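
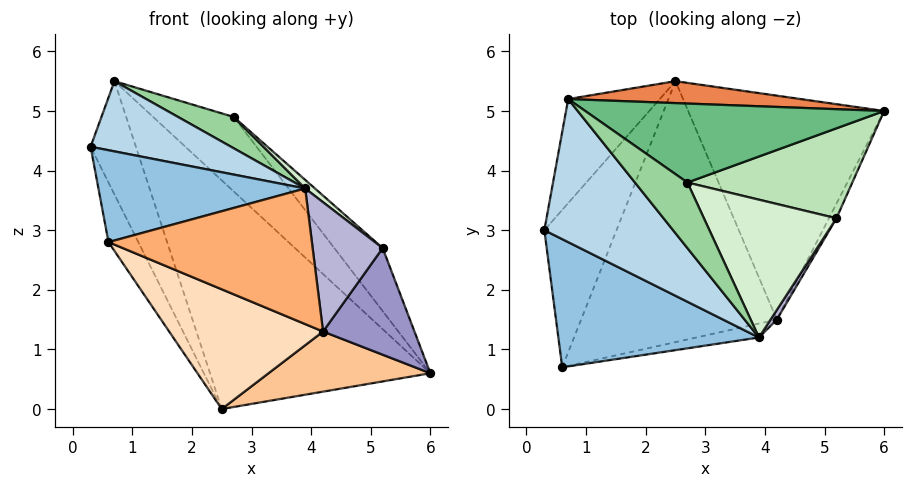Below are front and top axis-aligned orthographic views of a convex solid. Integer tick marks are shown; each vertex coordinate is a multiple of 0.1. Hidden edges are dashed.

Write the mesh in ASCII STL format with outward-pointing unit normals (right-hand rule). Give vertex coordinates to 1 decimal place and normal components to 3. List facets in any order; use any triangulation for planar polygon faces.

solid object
 facet normal -0.915 0.143 -0.377
  outer loop
   vertex 2.5 5.5 0.0
   vertex 0.6 0.7 2.8
   vertex 0.3 3.0 4.4
  endloop
 endfacet
 facet normal -0.132 -0.578 0.806
  outer loop
   vertex 3.9 1.2 3.7
   vertex 0.3 3.0 4.4
   vertex 0.6 0.7 2.8
  endloop
 endfacet
 facet normal -0.046 -0.440 0.897
  outer loop
   vertex 0.7 5.2 5.5
   vertex 0.3 3.0 4.4
   vertex 3.9 1.2 3.7
  endloop
 endfacet
 facet normal -0.910 0.306 -0.281
  outer loop
   vertex 0.7 5.2 5.5
   vertex 2.5 5.5 0.0
   vertex 0.3 3.0 4.4
  endloop
 endfacet
 facet normal 0.125 0.988 0.095
  outer loop
   vertex 0.7 5.2 5.5
   vertex 6.0 5.0 0.6
   vertex 2.5 5.5 0.0
  endloop
 endfacet
 facet normal 0.176 -0.979 -0.100
  outer loop
   vertex 4.2 1.5 1.3
   vertex 3.9 1.2 3.7
   vertex 0.6 0.7 2.8
  endloop
 endfacet
 facet normal 0.127 -0.257 -0.958
  outer loop
   vertex 4.2 1.5 1.3
   vertex 2.5 5.5 0.0
   vertex 6.0 5.0 0.6
  endloop
 endfacet
 facet normal -0.275 -0.401 -0.874
  outer loop
   vertex 4.2 1.5 1.3
   vertex 0.6 0.7 2.8
   vertex 2.5 5.5 0.0
  endloop
 endfacet
 facet normal 0.573 0.562 0.596
  outer loop
   vertex 2.7 3.8 4.9
   vertex 6.0 5.0 0.6
   vertex 0.7 5.2 5.5
  endloop
 endfacet
 facet normal -0.031 -0.431 0.902
  outer loop
   vertex 2.7 3.8 4.9
   vertex 0.7 5.2 5.5
   vertex 3.9 1.2 3.7
  endloop
 endfacet
 facet normal 0.651 0.435 0.621
  outer loop
   vertex 5.2 3.2 2.7
   vertex 6.0 5.0 0.6
   vertex 2.7 3.8 4.9
  endloop
 endfacet
 facet normal 0.654 -0.047 0.755
  outer loop
   vertex 5.2 3.2 2.7
   vertex 2.7 3.8 4.9
   vertex 3.9 1.2 3.7
  endloop
 endfacet
 facet normal 0.882 -0.466 -0.064
  outer loop
   vertex 5.2 3.2 2.7
   vertex 4.2 1.5 1.3
   vertex 6.0 5.0 0.6
  endloop
 endfacet
 facet normal 0.847 -0.531 0.040
  outer loop
   vertex 5.2 3.2 2.7
   vertex 3.9 1.2 3.7
   vertex 4.2 1.5 1.3
  endloop
 endfacet
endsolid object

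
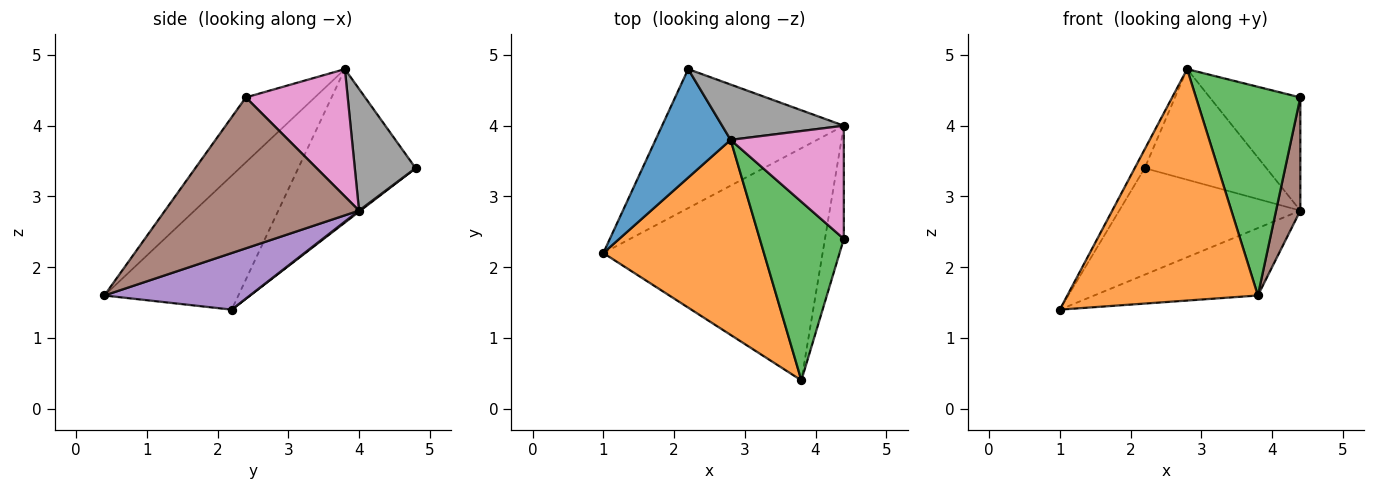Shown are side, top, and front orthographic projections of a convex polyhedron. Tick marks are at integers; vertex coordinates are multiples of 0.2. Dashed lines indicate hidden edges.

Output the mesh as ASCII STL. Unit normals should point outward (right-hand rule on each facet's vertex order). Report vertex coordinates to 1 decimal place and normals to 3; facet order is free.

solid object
 facet normal -0.896 0.076 0.438
  outer loop
   vertex 2.8 3.8 4.8
   vertex 2.2 4.8 3.4
   vertex 1.0 2.2 1.4
  endloop
 endfacet
 facet normal -0.474 -0.673 0.568
  outer loop
   vertex 2.8 3.8 4.8
   vertex 1.0 2.2 1.4
   vertex 3.8 0.4 1.6
  endloop
 endfacet
 facet normal -0.449 -0.679 0.581
  outer loop
   vertex 2.8 3.8 4.8
   vertex 3.8 0.4 1.6
   vertex 4.4 2.4 4.4
  endloop
 endfacet
 facet normal 0.005 0.608 -0.794
  outer loop
   vertex 4.4 4.0 2.8
   vertex 1.0 2.2 1.4
   vertex 2.2 4.8 3.4
  endloop
 endfacet
 facet normal 0.241 0.271 -0.932
  outer loop
   vertex 4.4 4.0 2.8
   vertex 3.8 0.4 1.6
   vertex 1.0 2.2 1.4
  endloop
 endfacet
 facet normal 0.985 -0.123 -0.123
  outer loop
   vertex 4.4 4.0 2.8
   vertex 4.4 2.4 4.4
   vertex 3.8 0.4 1.6
  endloop
 endfacet
 facet normal 0.623 0.553 0.553
  outer loop
   vertex 4.4 4.0 2.8
   vertex 2.8 3.8 4.8
   vertex 4.4 2.4 4.4
  endloop
 endfacet
 facet normal 0.408 0.816 0.408
  outer loop
   vertex 4.4 4.0 2.8
   vertex 2.2 4.8 3.4
   vertex 2.8 3.8 4.8
  endloop
 endfacet
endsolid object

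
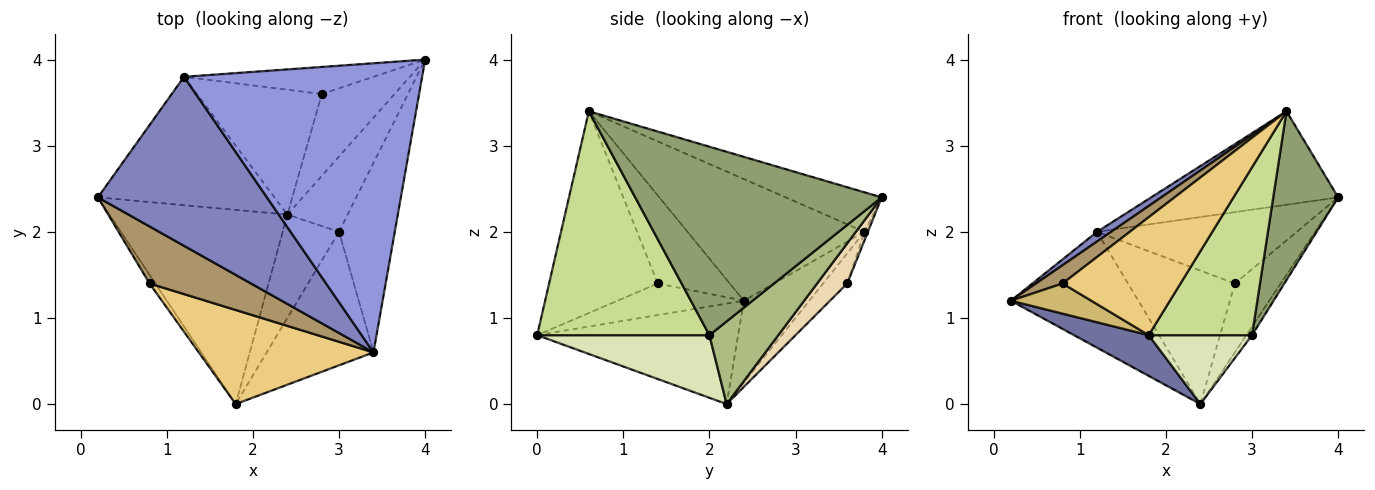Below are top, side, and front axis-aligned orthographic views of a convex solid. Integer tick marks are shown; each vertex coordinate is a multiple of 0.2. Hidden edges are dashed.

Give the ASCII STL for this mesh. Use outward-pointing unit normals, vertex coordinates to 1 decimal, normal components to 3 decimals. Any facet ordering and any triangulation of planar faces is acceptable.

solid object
 facet normal -0.484 -0.180 -0.857
  outer loop
   vertex 1.8 0.0 0.8
   vertex 0.2 2.4 1.2
   vertex 2.4 2.2 0.0
  endloop
 endfacet
 facet normal -0.584 -0.046 0.811
  outer loop
   vertex 1.2 3.8 2.0
   vertex 0.2 2.4 1.2
   vertex 3.4 0.6 3.4
  endloop
 endfacet
 facet normal -0.156 0.304 0.940
  outer loop
   vertex 1.2 3.8 2.0
   vertex 3.4 0.6 3.4
   vertex 4.0 4.0 2.4
  endloop
 endfacet
 facet normal -0.325 0.634 -0.702
  outer loop
   vertex 1.2 3.8 2.0
   vertex 2.4 2.2 0.0
   vertex 0.2 2.4 1.2
  endloop
 endfacet
 facet normal 0.930 -0.245 -0.275
  outer loop
   vertex 3.0 2.0 0.8
   vertex 4.0 4.0 2.4
   vertex 3.4 0.6 3.4
  endloop
 endfacet
 facet normal 0.806 0.067 -0.588
  outer loop
   vertex 3.0 2.0 0.8
   vertex 2.4 2.2 0.0
   vertex 4.0 4.0 2.4
  endloop
 endfacet
 facet normal 0.794 -0.476 -0.379
  outer loop
   vertex 3.0 2.0 0.8
   vertex 3.4 0.6 3.4
   vertex 1.8 0.0 0.8
  endloop
 endfacet
 facet normal 0.679 -0.407 -0.611
  outer loop
   vertex 3.0 2.0 0.8
   vertex 1.8 0.0 0.8
   vertex 2.4 2.2 0.0
  endloop
 endfacet
 facet normal -0.637 -0.235 0.734
  outer loop
   vertex 0.8 1.4 1.4
   vertex 3.4 0.6 3.4
   vertex 0.2 2.4 1.2
  endloop
 endfacet
 facet normal -0.834 -0.531 -0.152
  outer loop
   vertex 0.8 1.4 1.4
   vertex 0.2 2.4 1.2
   vertex 1.8 0.0 0.8
  endloop
 endfacet
 facet normal -0.584 -0.634 0.506
  outer loop
   vertex 0.8 1.4 1.4
   vertex 1.8 0.0 0.8
   vertex 3.4 0.6 3.4
  endloop
 endfacet
 facet normal 0.389 0.593 -0.705
  outer loop
   vertex 2.8 3.6 1.4
   vertex 4.0 4.0 2.4
   vertex 2.4 2.2 0.0
  endloop
 endfacet
 facet normal -0.016 0.935 -0.355
  outer loop
   vertex 2.8 3.6 1.4
   vertex 1.2 3.8 2.0
   vertex 4.0 4.0 2.4
  endloop
 endfacet
 facet normal -0.163 0.721 -0.674
  outer loop
   vertex 2.8 3.6 1.4
   vertex 2.4 2.2 0.0
   vertex 1.2 3.8 2.0
  endloop
 endfacet
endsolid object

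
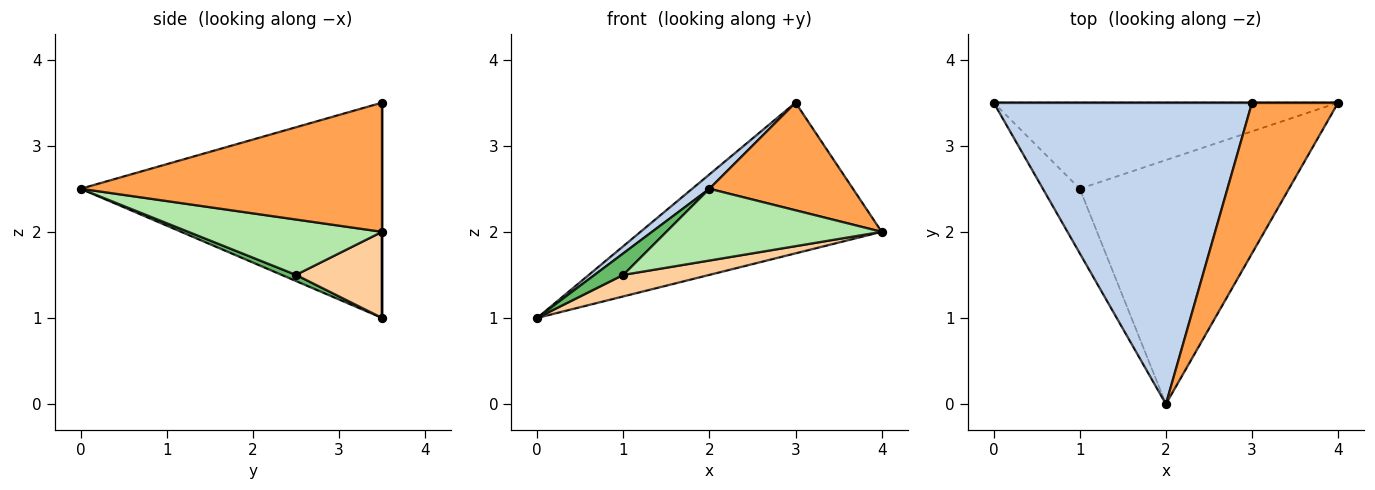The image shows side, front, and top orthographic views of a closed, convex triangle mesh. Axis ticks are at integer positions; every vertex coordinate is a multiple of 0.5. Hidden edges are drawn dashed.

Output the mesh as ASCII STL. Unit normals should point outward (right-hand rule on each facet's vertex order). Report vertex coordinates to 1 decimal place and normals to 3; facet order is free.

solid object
 facet normal 0.000 1.000 0.000
  outer loop
   vertex 3.0 3.5 3.5
   vertex 4.0 3.5 2.0
   vertex 0.0 3.5 1.0
  endloop
 endfacet
 facet normal -0.640 -0.037 0.768
  outer loop
   vertex 3.0 3.5 3.5
   vertex 0.0 3.5 1.0
   vertex 2.0 0.0 2.5
  endloop
 endfacet
 facet normal 0.774 -0.368 0.516
  outer loop
   vertex 3.0 3.5 3.5
   vertex 2.0 0.0 2.5
   vertex 4.0 3.5 2.0
  endloop
 endfacet
 facet normal 0.236 -0.236 -0.943
  outer loop
   vertex 1.0 2.5 1.5
   vertex 0.0 3.5 1.0
   vertex 4.0 3.5 2.0
  endloop
 endfacet
 facet normal 0.156 -0.312 -0.937
  outer loop
   vertex 1.0 2.5 1.5
   vertex 2.0 0.0 2.5
   vertex 0.0 3.5 1.0
  endloop
 endfacet
 facet normal 0.246 -0.273 -0.930
  outer loop
   vertex 1.0 2.5 1.5
   vertex 4.0 3.5 2.0
   vertex 2.0 0.0 2.5
  endloop
 endfacet
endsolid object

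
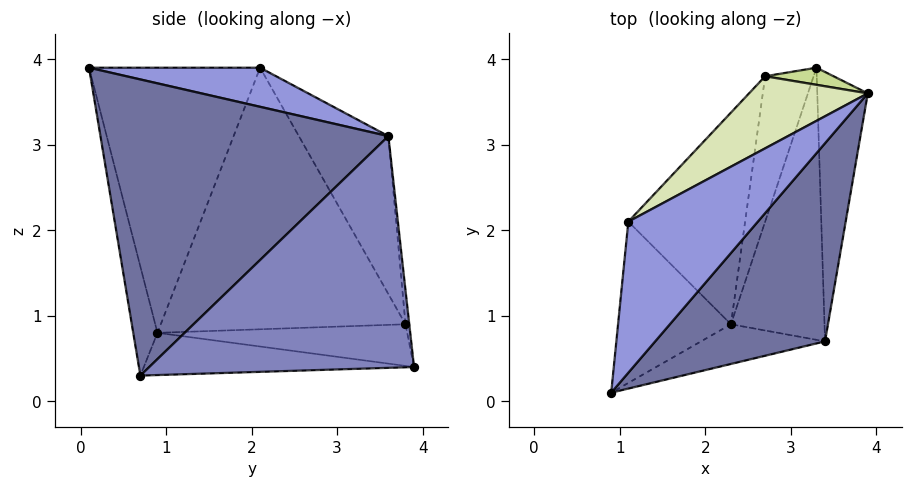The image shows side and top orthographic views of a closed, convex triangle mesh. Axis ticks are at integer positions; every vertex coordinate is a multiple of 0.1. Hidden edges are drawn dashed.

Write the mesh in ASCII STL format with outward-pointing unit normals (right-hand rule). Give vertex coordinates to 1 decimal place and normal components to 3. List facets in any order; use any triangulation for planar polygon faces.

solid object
 facet normal 0.734 -0.533 0.421
  outer loop
   vertex 3.4 0.7 0.3
   vertex 3.9 3.6 3.1
   vertex 0.9 0.1 3.9
  endloop
 endfacet
 facet normal 0.976 0.037 -0.213
  outer loop
   vertex 3.3 3.9 0.4
   vertex 3.9 3.6 3.1
   vertex 3.4 0.7 0.3
  endloop
 endfacet
 facet normal 0.289 -0.029 0.957
  outer loop
   vertex 1.1 2.1 3.9
   vertex 0.9 0.1 3.9
   vertex 3.9 3.6 3.1
  endloop
 endfacet
 facet normal -0.327 -0.869 -0.372
  outer loop
   vertex 2.3 0.9 0.8
   vertex 3.4 0.7 0.3
   vertex 0.9 0.1 3.9
  endloop
 endfacet
 facet normal -0.411 0.016 -0.911
  outer loop
   vertex 2.3 0.9 0.8
   vertex 3.3 3.9 0.4
   vertex 3.4 0.7 0.3
  endloop
 endfacet
 facet normal -0.916 0.092 -0.390
  outer loop
   vertex 2.3 0.9 0.8
   vertex 0.9 0.1 3.9
   vertex 1.1 2.1 3.9
  endloop
 endfacet
 facet normal -0.062 0.990 0.124
  outer loop
   vertex 2.7 3.8 0.9
   vertex 3.9 3.6 3.1
   vertex 3.3 3.9 0.4
  endloop
 endfacet
 facet normal -0.386 0.876 0.290
  outer loop
   vertex 2.7 3.8 0.9
   vertex 1.1 2.1 3.9
   vertex 3.9 3.6 3.1
  endloop
 endfacet
 facet normal -0.647 0.115 -0.754
  outer loop
   vertex 2.7 3.8 0.9
   vertex 3.3 3.9 0.4
   vertex 2.3 0.9 0.8
  endloop
 endfacet
 facet normal -0.904 0.139 -0.404
  outer loop
   vertex 2.7 3.8 0.9
   vertex 2.3 0.9 0.8
   vertex 1.1 2.1 3.9
  endloop
 endfacet
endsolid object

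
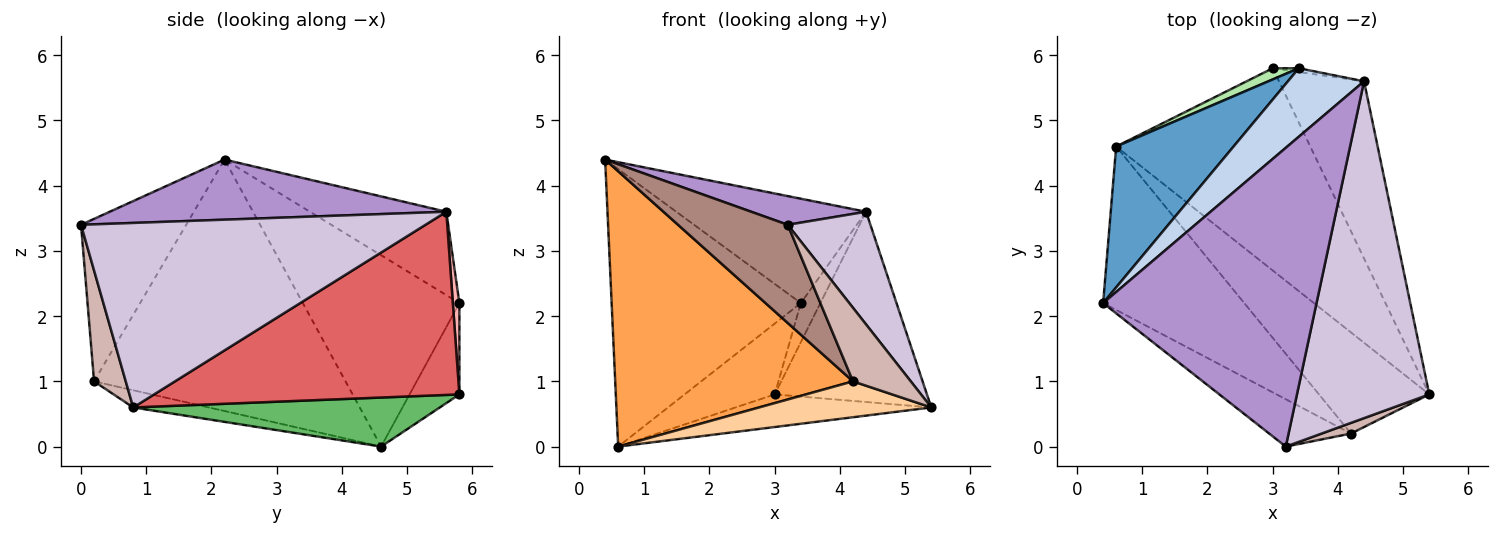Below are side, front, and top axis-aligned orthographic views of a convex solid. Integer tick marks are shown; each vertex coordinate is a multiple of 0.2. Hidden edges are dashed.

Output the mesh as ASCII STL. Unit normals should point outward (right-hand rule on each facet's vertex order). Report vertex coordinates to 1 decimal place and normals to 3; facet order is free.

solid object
 facet normal -0.594 0.717 0.364
  outer loop
   vertex 0.6 4.6 0.0
   vertex 0.4 2.2 4.4
   vertex 3.4 5.8 2.2
  endloop
 endfacet
 facet normal -0.515 0.717 0.470
  outer loop
   vertex 4.4 5.6 3.6
   vertex 3.4 5.8 2.2
   vertex 0.4 2.2 4.4
  endloop
 endfacet
 facet normal -0.673 -0.636 -0.378
  outer loop
   vertex 4.2 0.2 1.0
   vertex 0.4 2.2 4.4
   vertex 0.6 4.6 0.0
  endloop
 endfacet
 facet normal -0.145 -0.331 -0.932
  outer loop
   vertex 4.2 0.2 1.0
   vertex 0.6 4.6 0.0
   vertex 5.4 0.8 0.6
  endloop
 endfacet
 facet normal 0.242 0.154 -0.958
  outer loop
   vertex 3.0 5.8 0.8
   vertex 5.4 0.8 0.6
   vertex 0.6 4.6 0.0
  endloop
 endfacet
 facet normal -0.479 0.867 0.137
  outer loop
   vertex 3.0 5.8 0.8
   vertex 0.6 4.6 0.0
   vertex 3.4 5.8 2.2
  endloop
 endfacet
 facet normal 0.826 0.412 -0.384
  outer loop
   vertex 3.0 5.8 0.8
   vertex 4.4 5.6 3.6
   vertex 5.4 0.8 0.6
  endloop
 endfacet
 facet normal 0.315 0.945 -0.090
  outer loop
   vertex 3.0 5.8 0.8
   vertex 3.4 5.8 2.2
   vertex 4.4 5.6 3.6
  endloop
 endfacet
 facet normal 0.270 -0.092 0.958
  outer loop
   vertex 3.2 0.0 3.4
   vertex 4.4 5.6 3.6
   vertex 0.4 2.2 4.4
  endloop
 endfacet
 facet normal 0.798 -0.191 0.572
  outer loop
   vertex 3.2 0.0 3.4
   vertex 5.4 0.8 0.6
   vertex 4.4 5.6 3.6
  endloop
 endfacet
 facet normal -0.653 -0.682 -0.329
  outer loop
   vertex 3.2 0.0 3.4
   vertex 0.4 2.2 4.4
   vertex 4.2 0.2 1.0
  endloop
 endfacet
 facet normal 0.477 -0.870 0.126
  outer loop
   vertex 3.2 0.0 3.4
   vertex 4.2 0.2 1.0
   vertex 5.4 0.8 0.6
  endloop
 endfacet
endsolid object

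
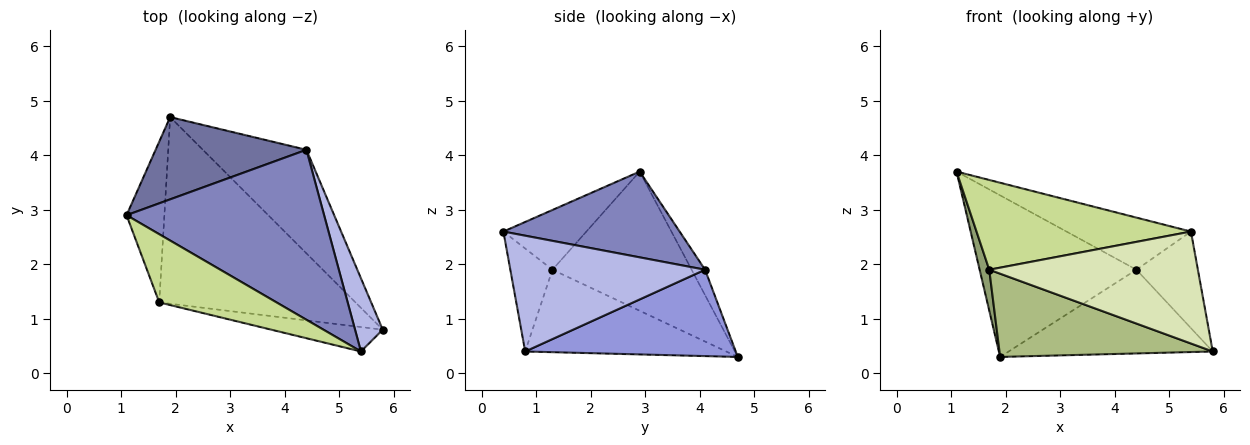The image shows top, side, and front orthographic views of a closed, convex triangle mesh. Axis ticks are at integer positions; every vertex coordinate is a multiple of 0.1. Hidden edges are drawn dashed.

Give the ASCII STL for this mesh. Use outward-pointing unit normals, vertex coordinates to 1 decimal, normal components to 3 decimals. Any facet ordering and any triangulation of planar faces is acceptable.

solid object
 facet normal -0.076 0.889 0.452
  outer loop
   vertex 4.4 4.1 1.9
   vertex 1.9 4.7 0.3
   vertex 1.1 2.9 3.7
  endloop
 endfacet
 facet normal 0.383 0.271 0.883
  outer loop
   vertex 4.4 4.1 1.9
   vertex 1.1 2.9 3.7
   vertex 5.4 0.4 2.6
  endloop
 endfacet
 facet normal 0.544 0.527 -0.652
  outer loop
   vertex 4.4 4.1 1.9
   vertex 5.8 0.8 0.4
   vertex 1.9 4.7 0.3
  endloop
 endfacet
 facet normal 0.930 0.293 0.222
  outer loop
   vertex 4.4 4.1 1.9
   vertex 5.4 0.4 2.6
   vertex 5.8 0.8 0.4
  endloop
 endfacet
 facet normal -0.963 -0.067 -0.262
  outer loop
   vertex 1.7 1.3 1.9
   vertex 1.1 2.9 3.7
   vertex 1.9 4.7 0.3
  endloop
 endfacet
 facet normal -0.358 -0.380 -0.853
  outer loop
   vertex 1.7 1.3 1.9
   vertex 1.9 4.7 0.3
   vertex 5.8 0.8 0.4
  endloop
 endfacet
 facet normal -0.294 -0.761 0.578
  outer loop
   vertex 1.7 1.3 1.9
   vertex 5.4 0.4 2.6
   vertex 1.1 2.9 3.7
  endloop
 endfacet
 facet normal -0.194 -0.958 -0.209
  outer loop
   vertex 1.7 1.3 1.9
   vertex 5.8 0.8 0.4
   vertex 5.4 0.4 2.6
  endloop
 endfacet
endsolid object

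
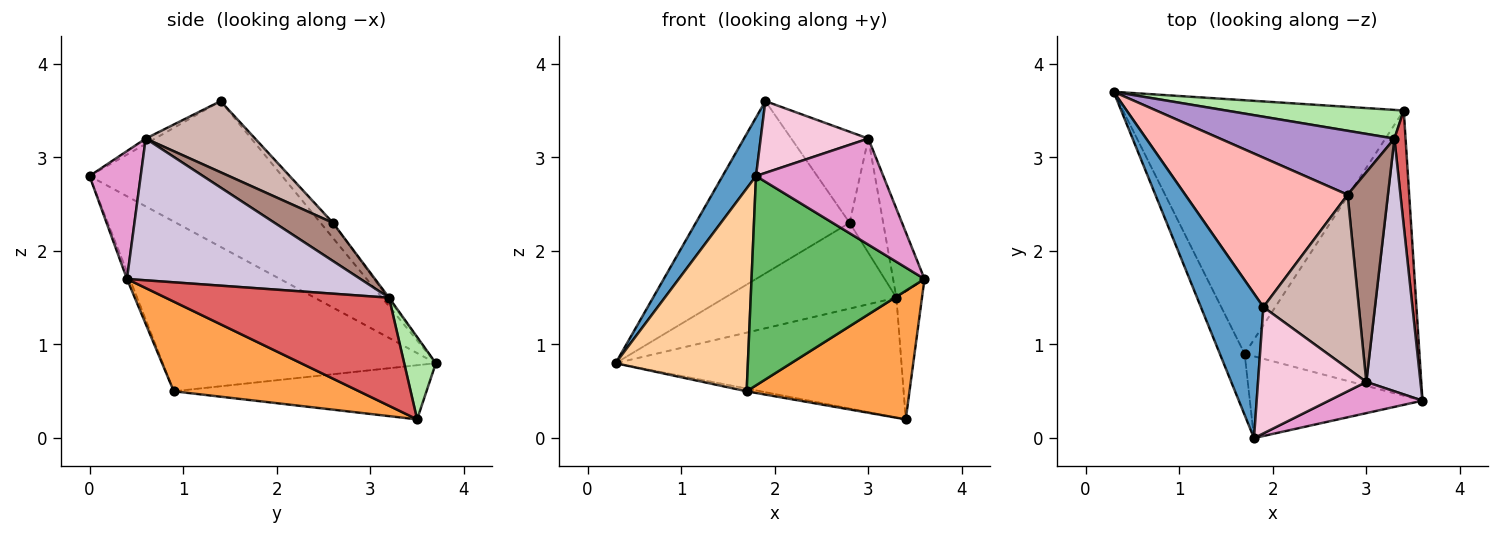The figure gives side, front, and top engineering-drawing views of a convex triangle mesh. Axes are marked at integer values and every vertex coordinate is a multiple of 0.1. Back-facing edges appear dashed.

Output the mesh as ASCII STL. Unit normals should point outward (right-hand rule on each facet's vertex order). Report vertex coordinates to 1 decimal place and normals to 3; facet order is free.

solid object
 facet normal -0.908 -0.158 0.389
  outer loop
   vertex 1.8 0.0 2.8
   vertex 1.9 1.4 3.6
   vertex 0.3 3.7 0.8
  endloop
 endfacet
 facet normal -0.189 0.011 -0.982
  outer loop
   vertex 1.7 0.9 0.5
   vertex 0.3 3.7 0.8
   vertex 3.4 3.5 0.2
  endloop
 endfacet
 facet normal 0.424 -0.372 -0.826
  outer loop
   vertex 1.7 0.9 0.5
   vertex 3.4 3.5 0.2
   vertex 3.6 0.4 1.7
  endloop
 endfacet
 facet normal -0.892 -0.432 -0.130
  outer loop
   vertex 1.7 0.9 0.5
   vertex 1.8 0.0 2.8
   vertex 0.3 3.7 0.8
  endloop
 endfacet
 facet normal -0.015 -0.931 -0.364
  outer loop
   vertex 1.7 0.9 0.5
   vertex 3.6 0.4 1.7
   vertex 1.8 0.0 2.8
  endloop
 endfacet
 facet normal 0.107 0.967 0.231
  outer loop
   vertex 3.3 3.2 1.5
   vertex 3.4 3.5 0.2
   vertex 0.3 3.7 0.8
  endloop
 endfacet
 facet normal 0.988 0.113 0.102
  outer loop
   vertex 3.3 3.2 1.5
   vertex 3.6 0.4 1.7
   vertex 3.4 3.5 0.2
  endloop
 endfacet
 facet normal -0.061 0.754 0.654
  outer loop
   vertex 2.8 2.6 2.3
   vertex 0.3 3.7 0.8
   vertex 1.9 1.4 3.6
  endloop
 endfacet
 facet normal -0.006 0.802 0.598
  outer loop
   vertex 2.8 2.6 2.3
   vertex 3.3 3.2 1.5
   vertex 0.3 3.7 0.8
  endloop
 endfacet
 facet normal 0.927 0.125 0.354
  outer loop
   vertex 3.0 0.6 3.2
   vertex 3.6 0.4 1.7
   vertex 3.3 3.2 1.5
  endloop
 endfacet
 facet normal 0.639 0.368 0.675
  outer loop
   vertex 3.0 0.6 3.2
   vertex 3.3 3.2 1.5
   vertex 2.8 2.6 2.3
  endloop
 endfacet
 facet normal 0.551 0.388 0.739
  outer loop
   vertex 3.0 0.6 3.2
   vertex 2.8 2.6 2.3
   vertex 1.9 1.4 3.6
  endloop
 endfacet
 facet normal 0.360 -0.895 0.263
  outer loop
   vertex 3.0 0.6 3.2
   vertex 1.8 0.0 2.8
   vertex 3.6 0.4 1.7
  endloop
 endfacet
 facet normal -0.043 -0.493 0.869
  outer loop
   vertex 3.0 0.6 3.2
   vertex 1.9 1.4 3.6
   vertex 1.8 0.0 2.8
  endloop
 endfacet
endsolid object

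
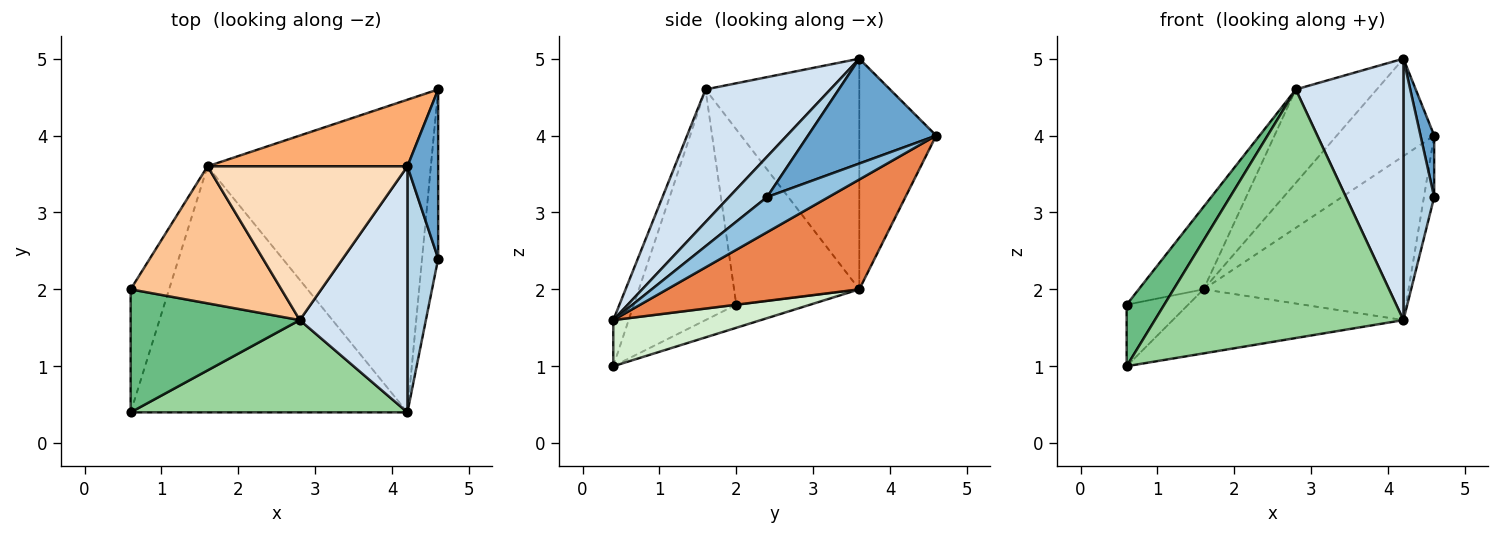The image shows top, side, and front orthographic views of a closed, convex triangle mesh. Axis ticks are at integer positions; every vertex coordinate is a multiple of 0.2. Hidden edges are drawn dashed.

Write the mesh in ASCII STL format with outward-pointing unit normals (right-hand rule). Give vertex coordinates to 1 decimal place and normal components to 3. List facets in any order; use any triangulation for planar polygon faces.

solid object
 facet normal 0.955 -0.102 0.280
  outer loop
   vertex 4.2 3.6 5.0
   vertex 4.6 2.4 3.2
   vertex 4.6 4.6 4.0
  endloop
 endfacet
 facet normal 0.899 0.150 -0.412
  outer loop
   vertex 4.2 0.4 1.6
   vertex 4.6 4.6 4.0
   vertex 4.6 2.4 3.2
  endloop
 endfacet
 facet normal 0.669 -0.541 0.510
  outer loop
   vertex 4.2 0.4 1.6
   vertex 4.6 2.4 3.2
   vertex 4.2 3.6 5.0
  endloop
 endfacet
 facet normal 0.645 -0.556 0.524
  outer loop
   vertex 4.2 0.4 1.6
   vertex 4.2 3.6 5.0
   vertex 2.8 1.6 4.6
  endloop
 endfacet
 facet normal 0.399 0.426 -0.812
  outer loop
   vertex 1.6 3.6 2.0
   vertex 4.6 4.6 4.0
   vertex 4.2 0.4 1.6
  endloop
 endfacet
 facet normal -0.546 0.691 0.473
  outer loop
   vertex 1.6 3.6 2.0
   vertex 4.2 3.6 5.0
   vertex 4.6 4.6 4.0
  endloop
 endfacet
 facet normal -0.706 0.365 0.607
  outer loop
   vertex 1.6 3.6 2.0
   vertex 0.6 2.0 1.8
   vertex 2.8 1.6 4.6
  endloop
 endfacet
 facet normal -0.702 0.370 0.609
  outer loop
   vertex 1.6 3.6 2.0
   vertex 2.8 1.6 4.6
   vertex 4.2 3.6 5.0
  endloop
 endfacet
 facet normal -0.773 -0.284 0.567
  outer loop
   vertex 0.6 0.4 1.0
   vertex 2.8 1.6 4.6
   vertex 0.6 2.0 1.8
  endloop
 endfacet
 facet normal -0.058 -0.936 0.347
  outer loop
   vertex 0.6 0.4 1.0
   vertex 4.2 0.4 1.6
   vertex 2.8 1.6 4.6
  endloop
 endfacet
 facet normal -0.473 0.394 -0.788
  outer loop
   vertex 0.6 0.4 1.0
   vertex 0.6 2.0 1.8
   vertex 1.6 3.6 2.0
  endloop
 endfacet
 facet normal 0.159 0.249 -0.955
  outer loop
   vertex 0.6 0.4 1.0
   vertex 1.6 3.6 2.0
   vertex 4.2 0.4 1.6
  endloop
 endfacet
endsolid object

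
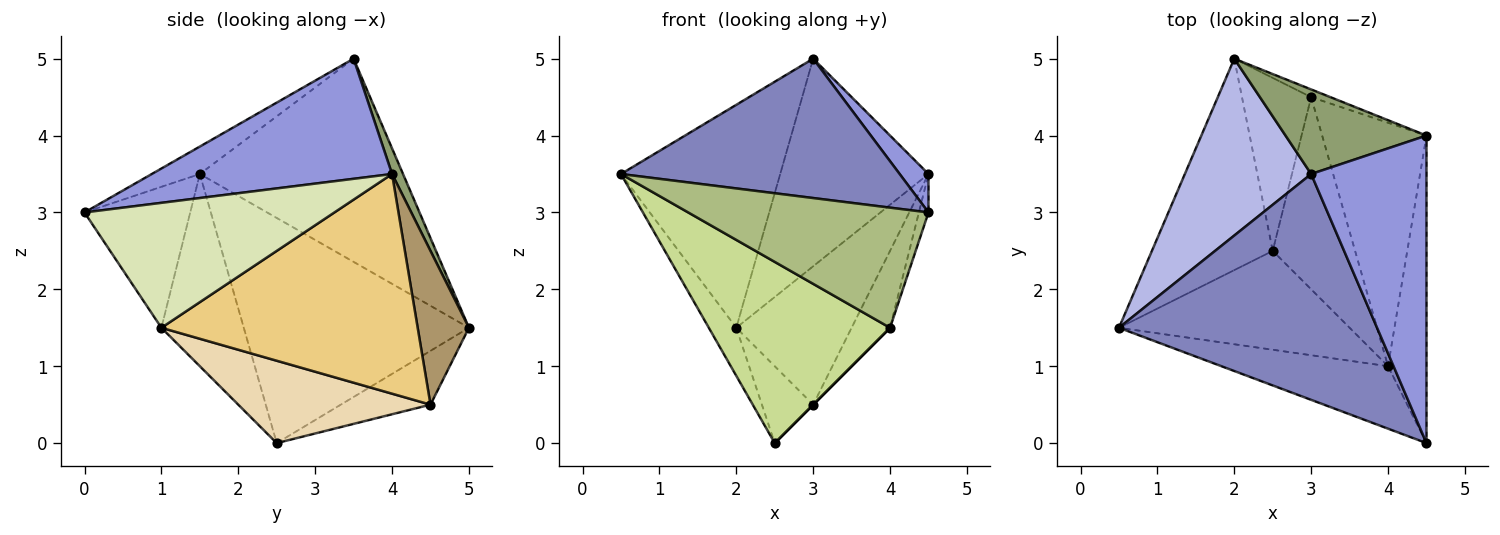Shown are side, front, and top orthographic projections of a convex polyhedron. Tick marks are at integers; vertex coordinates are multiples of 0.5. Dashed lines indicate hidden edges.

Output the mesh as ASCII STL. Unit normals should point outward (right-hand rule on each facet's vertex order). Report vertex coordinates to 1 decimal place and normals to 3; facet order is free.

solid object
 facet normal -0.876 0.107 -0.470
  outer loop
   vertex 2.0 5.0 1.5
   vertex 2.5 2.5 0.0
   vertex 0.5 1.5 3.5
  endloop
 endfacet
 facet normal -0.090 -0.523 0.848
  outer loop
   vertex 3.0 3.5 5.0
   vertex 0.5 1.5 3.5
   vertex 4.5 0.0 3.0
  endloop
 endfacet
 facet normal 0.719 -0.086 0.690
  outer loop
   vertex 3.0 3.5 5.0
   vertex 4.5 0.0 3.0
   vertex 4.5 4.0 3.5
  endloop
 endfacet
 facet normal -0.707 0.554 0.439
  outer loop
   vertex 3.0 3.5 5.0
   vertex 2.0 5.0 1.5
   vertex 0.5 1.5 3.5
  endloop
 endfacet
 facet normal 0.068 0.924 0.376
  outer loop
   vertex 3.0 3.5 5.0
   vertex 4.5 4.0 3.5
   vertex 2.0 5.0 1.5
  endloop
 endfacet
 facet normal -0.364 -0.826 -0.430
  outer loop
   vertex 4.0 1.0 1.5
   vertex 4.5 0.0 3.0
   vertex 0.5 1.5 3.5
  endloop
 endfacet
 facet normal -0.371 -0.815 -0.445
  outer loop
   vertex 4.0 1.0 1.5
   vertex 0.5 1.5 3.5
   vertex 2.5 2.5 0.0
  endloop
 endfacet
 facet normal 0.955 0.037 -0.294
  outer loop
   vertex 4.0 1.0 1.5
   vertex 4.5 4.0 3.5
   vertex 4.5 0.0 3.0
  endloop
 endfacet
 facet normal 0.406 0.913 -0.051
  outer loop
   vertex 3.0 4.5 0.5
   vertex 2.0 5.0 1.5
   vertex 4.5 4.0 3.5
  endloop
 endfacet
 facet normal -0.579 0.331 -0.745
  outer loop
   vertex 3.0 4.5 0.5
   vertex 2.5 2.5 0.0
   vertex 2.0 5.0 1.5
  endloop
 endfacet
 facet normal 0.895 0.134 -0.425
  outer loop
   vertex 3.0 4.5 0.5
   vertex 4.5 4.0 3.5
   vertex 4.0 1.0 1.5
  endloop
 endfacet
 facet normal 0.707 0.000 -0.707
  outer loop
   vertex 3.0 4.5 0.5
   vertex 4.0 1.0 1.5
   vertex 2.5 2.5 0.0
  endloop
 endfacet
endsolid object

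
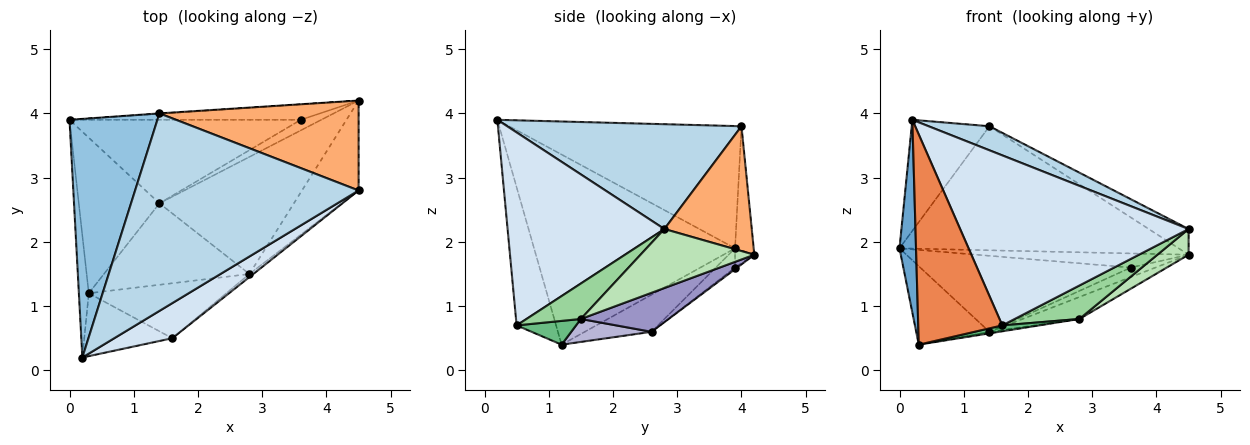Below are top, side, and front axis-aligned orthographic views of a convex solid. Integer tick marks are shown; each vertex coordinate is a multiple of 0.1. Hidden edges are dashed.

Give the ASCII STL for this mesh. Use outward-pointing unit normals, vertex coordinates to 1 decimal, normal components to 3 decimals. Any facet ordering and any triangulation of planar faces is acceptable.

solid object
 facet normal -0.995 -0.082 -0.052
  outer loop
   vertex 0.3 1.2 0.4
   vertex 0.2 0.2 3.9
   vertex 0.0 3.9 1.9
  endloop
 endfacet
 facet normal -0.783 0.262 0.563
  outer loop
   vertex 1.4 4.0 3.8
   vertex 0.0 3.9 1.9
   vertex 0.2 0.2 3.9
  endloop
 endfacet
 facet normal 0.422 -0.110 0.900
  outer loop
   vertex 1.4 4.0 3.8
   vertex 0.2 0.2 3.9
   vertex 4.5 2.8 2.2
  endloop
 endfacet
 facet normal 0.558 -0.813 0.168
  outer loop
   vertex 1.6 0.5 0.7
   vertex 4.5 2.8 2.2
   vertex 0.2 0.2 3.9
  endloop
 endfacet
 facet normal -0.410 -0.874 -0.261
  outer loop
   vertex 1.6 0.5 0.7
   vertex 0.2 0.2 3.9
   vertex 0.3 1.2 0.4
  endloop
 endfacet
 facet normal 0.516 0.235 0.824
  outer loop
   vertex 4.5 4.2 1.8
   vertex 1.4 4.0 3.8
   vertex 4.5 2.8 2.2
  endloop
 endfacet
 facet normal -0.067 0.998 -0.003
  outer loop
   vertex 4.5 4.2 1.8
   vertex 0.0 3.9 1.9
   vertex 1.4 4.0 3.8
  endloop
 endfacet
 facet normal -0.061 0.674 -0.736
  outer loop
   vertex 4.5 4.2 1.8
   vertex 3.6 3.9 1.6
   vertex 0.0 3.9 1.9
  endloop
 endfacet
 facet normal 0.169 -0.105 -0.980
  outer loop
   vertex 2.8 1.5 0.8
   vertex 1.6 0.5 0.7
   vertex 0.3 1.2 0.4
  endloop
 endfacet
 facet normal 0.642 -0.763 -0.071
  outer loop
   vertex 2.8 1.5 0.8
   vertex 4.5 2.8 2.2
   vertex 1.6 0.5 0.7
  endloop
 endfacet
 facet normal 0.708 -0.194 -0.679
  outer loop
   vertex 2.8 1.5 0.8
   vertex 4.5 4.2 1.8
   vertex 4.5 2.8 2.2
  endloop
 endfacet
 facet normal -0.058 0.669 -0.741
  outer loop
   vertex 1.4 2.6 0.6
   vertex 3.6 3.9 1.6
   vertex 4.5 4.2 1.8
  endloop
 endfacet
 facet normal 0.274 0.177 -0.945
  outer loop
   vertex 1.4 2.6 0.6
   vertex 4.5 4.2 1.8
   vertex 2.8 1.5 0.8
  endloop
 endfacet
 facet normal 0.156 0.019 -0.988
  outer loop
   vertex 1.4 2.6 0.6
   vertex 2.8 1.5 0.8
   vertex 0.3 1.2 0.4
  endloop
 endfacet
 facet normal -0.380 0.417 -0.826
  outer loop
   vertex 1.4 2.6 0.6
   vertex 0.3 1.2 0.4
   vertex 0.0 3.9 1.9
  endloop
 endfacet
 facet normal -0.062 0.672 -0.738
  outer loop
   vertex 1.4 2.6 0.6
   vertex 0.0 3.9 1.9
   vertex 3.6 3.9 1.6
  endloop
 endfacet
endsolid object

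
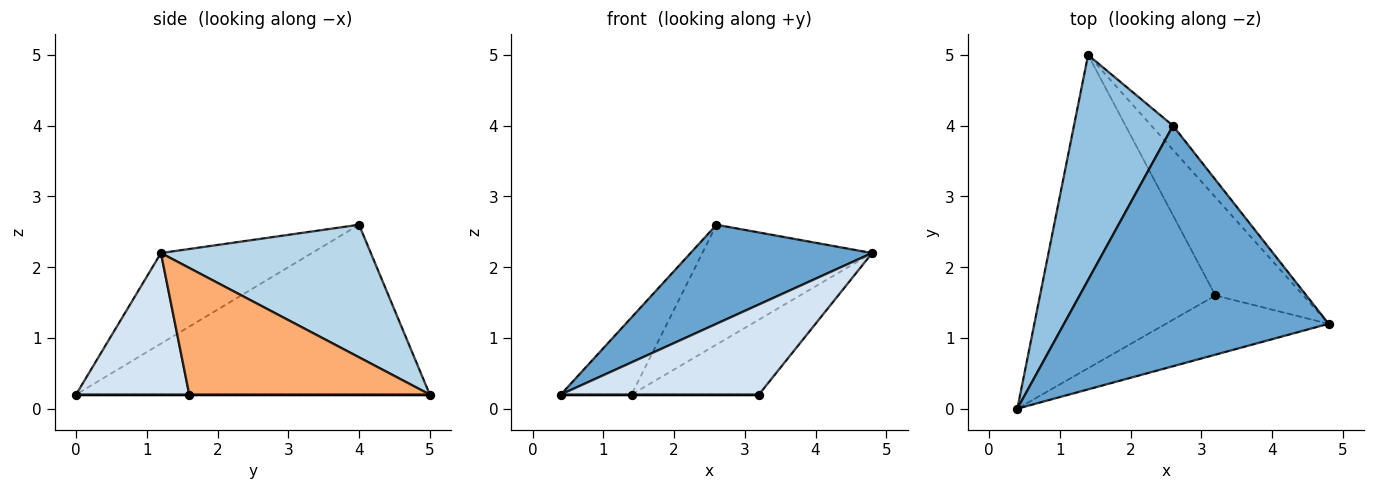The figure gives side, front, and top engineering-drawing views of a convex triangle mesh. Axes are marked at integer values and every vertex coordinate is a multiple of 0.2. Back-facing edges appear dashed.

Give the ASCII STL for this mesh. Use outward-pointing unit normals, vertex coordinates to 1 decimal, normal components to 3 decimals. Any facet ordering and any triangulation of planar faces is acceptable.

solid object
 facet normal -0.302 -0.363 0.882
  outer loop
   vertex 2.6 4.0 2.6
   vertex 0.4 0.0 0.2
   vertex 4.8 1.2 2.2
  endloop
 endfacet
 facet normal -0.851 0.170 0.497
  outer loop
   vertex 2.6 4.0 2.6
   vertex 1.4 5.0 0.2
   vertex 0.4 0.0 0.2
  endloop
 endfacet
 facet normal 0.771 0.624 -0.126
  outer loop
   vertex 2.6 4.0 2.6
   vertex 4.8 1.2 2.2
   vertex 1.4 5.0 0.2
  endloop
 endfacet
 facet normal 0.431 -0.754 -0.496
  outer loop
   vertex 3.2 1.6 0.2
   vertex 4.8 1.2 2.2
   vertex 0.4 0.0 0.2
  endloop
 endfacet
 facet normal 0.000 0.000 -1.000
  outer loop
   vertex 3.2 1.6 0.2
   vertex 0.4 0.0 0.2
   vertex 1.4 5.0 0.2
  endloop
 endfacet
 facet normal 0.753 0.399 -0.523
  outer loop
   vertex 3.2 1.6 0.2
   vertex 1.4 5.0 0.2
   vertex 4.8 1.2 2.2
  endloop
 endfacet
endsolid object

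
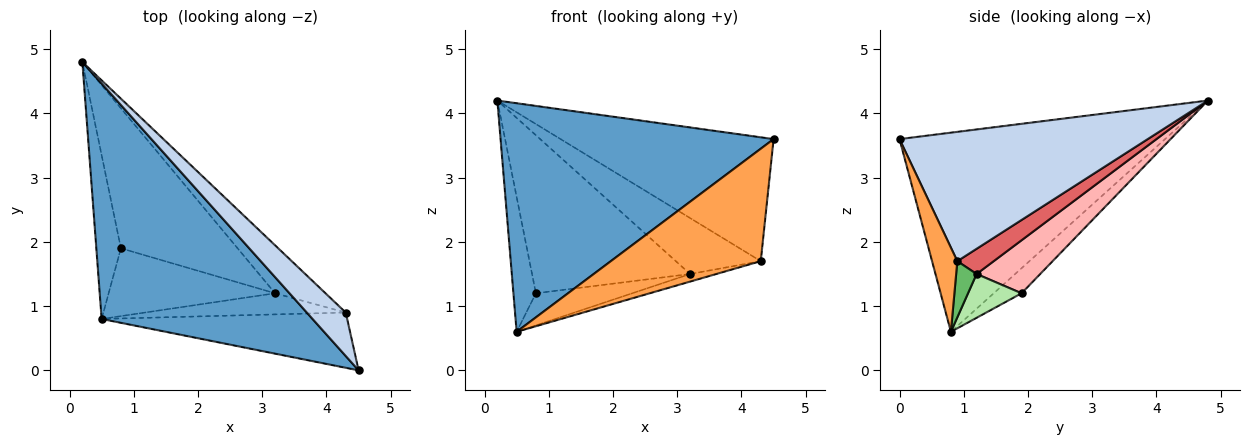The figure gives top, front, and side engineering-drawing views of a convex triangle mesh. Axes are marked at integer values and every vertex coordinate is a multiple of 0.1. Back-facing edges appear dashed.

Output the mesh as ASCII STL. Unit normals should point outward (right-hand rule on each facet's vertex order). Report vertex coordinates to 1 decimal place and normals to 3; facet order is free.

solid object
 facet normal -0.561 -0.577 0.594
  outer loop
   vertex 0.5 0.8 0.6
   vertex 4.5 0.0 3.6
   vertex 0.2 4.8 4.2
  endloop
 endfacet
 facet normal 0.740 0.635 0.223
  outer loop
   vertex 4.3 0.9 1.7
   vertex 0.2 4.8 4.2
   vertex 4.5 0.0 3.6
  endloop
 endfacet
 facet normal 0.150 -0.887 -0.436
  outer loop
   vertex 4.3 0.9 1.7
   vertex 4.5 0.0 3.6
   vertex 0.5 0.8 0.6
  endloop
 endfacet
 facet normal -0.618 0.500 -0.607
  outer loop
   vertex 0.8 1.9 1.2
   vertex 0.5 0.8 0.6
   vertex 0.2 4.8 4.2
  endloop
 endfacet
 facet normal 0.255 0.328 -0.910
  outer loop
   vertex 3.2 1.2 1.5
   vertex 4.3 0.9 1.7
   vertex 0.5 0.8 0.6
  endloop
 endfacet
 facet normal 0.231 0.416 -0.879
  outer loop
   vertex 3.2 1.2 1.5
   vertex 0.5 0.8 0.6
   vertex 0.8 1.9 1.2
  endloop
 endfacet
 facet normal 0.309 0.722 -0.619
  outer loop
   vertex 3.2 1.2 1.5
   vertex 0.2 4.8 4.2
   vertex 4.3 0.9 1.7
  endloop
 endfacet
 facet normal 0.288 0.717 -0.635
  outer loop
   vertex 3.2 1.2 1.5
   vertex 0.8 1.9 1.2
   vertex 0.2 4.8 4.2
  endloop
 endfacet
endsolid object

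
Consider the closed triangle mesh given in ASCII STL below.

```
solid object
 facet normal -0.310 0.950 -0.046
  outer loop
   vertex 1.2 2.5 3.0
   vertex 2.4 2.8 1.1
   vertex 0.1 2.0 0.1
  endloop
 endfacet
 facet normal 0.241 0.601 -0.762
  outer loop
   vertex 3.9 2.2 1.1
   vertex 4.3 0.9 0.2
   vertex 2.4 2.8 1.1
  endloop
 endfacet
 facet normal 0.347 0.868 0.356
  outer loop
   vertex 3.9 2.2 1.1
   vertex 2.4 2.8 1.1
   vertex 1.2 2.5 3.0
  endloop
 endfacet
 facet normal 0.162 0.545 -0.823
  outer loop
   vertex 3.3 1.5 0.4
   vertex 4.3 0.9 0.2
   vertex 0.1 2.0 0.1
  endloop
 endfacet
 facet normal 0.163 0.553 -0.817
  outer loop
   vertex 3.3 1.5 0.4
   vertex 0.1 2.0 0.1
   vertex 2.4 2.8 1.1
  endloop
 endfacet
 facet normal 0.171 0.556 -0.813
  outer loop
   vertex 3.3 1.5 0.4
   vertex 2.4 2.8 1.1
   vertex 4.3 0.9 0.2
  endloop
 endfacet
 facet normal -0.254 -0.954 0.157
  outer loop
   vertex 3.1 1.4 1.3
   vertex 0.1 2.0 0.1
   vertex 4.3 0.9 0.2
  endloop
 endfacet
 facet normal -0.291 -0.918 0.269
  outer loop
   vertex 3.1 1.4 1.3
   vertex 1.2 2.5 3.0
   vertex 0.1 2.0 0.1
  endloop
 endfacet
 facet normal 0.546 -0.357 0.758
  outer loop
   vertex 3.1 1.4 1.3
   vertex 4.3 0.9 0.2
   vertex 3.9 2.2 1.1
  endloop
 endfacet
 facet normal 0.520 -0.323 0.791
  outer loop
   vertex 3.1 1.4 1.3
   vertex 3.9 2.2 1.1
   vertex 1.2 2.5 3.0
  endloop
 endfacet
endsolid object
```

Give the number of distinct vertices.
7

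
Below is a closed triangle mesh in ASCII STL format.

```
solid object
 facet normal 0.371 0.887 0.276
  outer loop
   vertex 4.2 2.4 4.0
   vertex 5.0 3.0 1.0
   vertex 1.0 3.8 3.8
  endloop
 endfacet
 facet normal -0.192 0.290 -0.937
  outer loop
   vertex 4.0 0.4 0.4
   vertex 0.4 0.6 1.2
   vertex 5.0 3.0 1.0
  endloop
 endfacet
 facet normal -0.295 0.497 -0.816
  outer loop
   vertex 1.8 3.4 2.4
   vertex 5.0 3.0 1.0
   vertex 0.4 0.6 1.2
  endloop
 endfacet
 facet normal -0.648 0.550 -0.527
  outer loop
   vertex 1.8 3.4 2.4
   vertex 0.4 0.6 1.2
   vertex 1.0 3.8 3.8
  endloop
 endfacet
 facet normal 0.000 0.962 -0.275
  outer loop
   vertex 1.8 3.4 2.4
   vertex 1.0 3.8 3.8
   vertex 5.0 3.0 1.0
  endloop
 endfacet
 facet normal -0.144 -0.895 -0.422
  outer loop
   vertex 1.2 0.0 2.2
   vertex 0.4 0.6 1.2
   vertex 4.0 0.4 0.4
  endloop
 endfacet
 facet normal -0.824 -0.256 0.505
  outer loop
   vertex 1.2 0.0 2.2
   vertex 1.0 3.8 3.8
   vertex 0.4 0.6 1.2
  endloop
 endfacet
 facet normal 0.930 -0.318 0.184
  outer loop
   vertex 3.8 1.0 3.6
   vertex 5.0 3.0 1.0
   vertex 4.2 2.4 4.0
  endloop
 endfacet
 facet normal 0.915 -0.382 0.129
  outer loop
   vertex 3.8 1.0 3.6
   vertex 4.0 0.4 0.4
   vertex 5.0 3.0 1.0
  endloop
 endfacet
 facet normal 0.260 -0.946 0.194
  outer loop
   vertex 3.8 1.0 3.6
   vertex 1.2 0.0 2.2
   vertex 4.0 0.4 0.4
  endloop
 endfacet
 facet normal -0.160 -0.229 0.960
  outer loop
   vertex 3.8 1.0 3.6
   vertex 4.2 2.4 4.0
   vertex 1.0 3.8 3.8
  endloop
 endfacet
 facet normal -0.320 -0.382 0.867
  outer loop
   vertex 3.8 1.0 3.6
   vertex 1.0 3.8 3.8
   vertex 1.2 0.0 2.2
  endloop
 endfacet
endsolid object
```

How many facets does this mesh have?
12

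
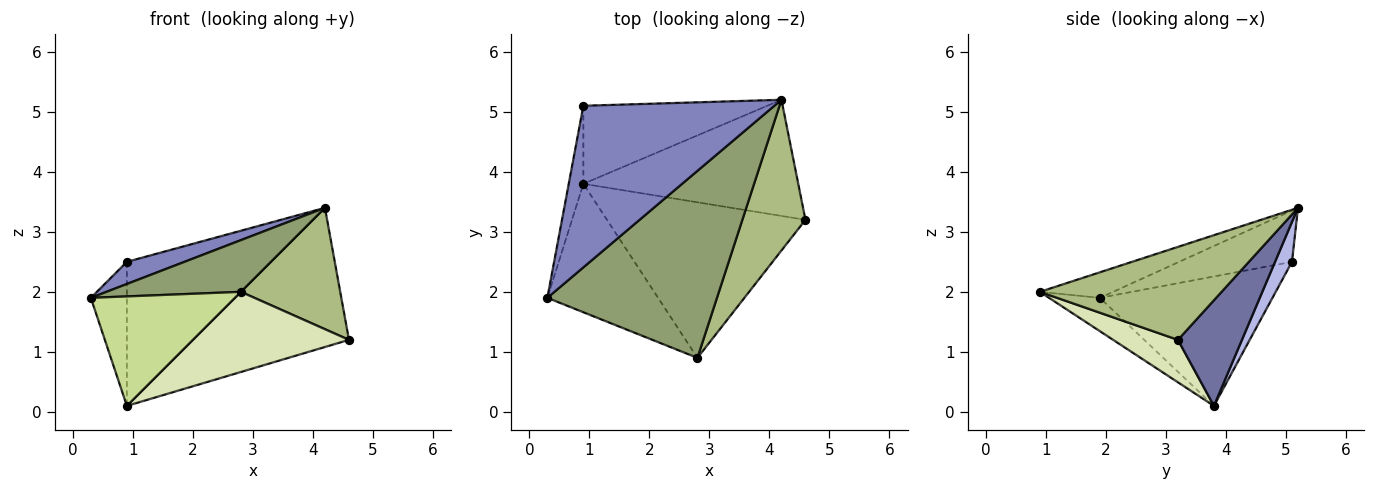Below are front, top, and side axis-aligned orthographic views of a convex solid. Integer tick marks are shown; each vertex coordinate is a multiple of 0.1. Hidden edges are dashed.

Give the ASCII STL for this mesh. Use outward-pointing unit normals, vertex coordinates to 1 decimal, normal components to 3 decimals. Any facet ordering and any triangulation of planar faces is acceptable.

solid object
 facet normal 0.300 0.732 -0.611
  outer loop
   vertex 0.9 3.8 0.1
   vertex 4.2 5.2 3.4
   vertex 4.6 3.2 1.2
  endloop
 endfacet
 facet normal -0.257 -0.131 0.957
  outer loop
   vertex 0.9 5.1 2.5
   vertex 0.3 1.9 1.9
   vertex 4.2 5.2 3.4
  endloop
 endfacet
 facet normal -0.973 0.203 -0.110
  outer loop
   vertex 0.9 5.1 2.5
   vertex 0.9 3.8 0.1
   vertex 0.3 1.9 1.9
  endloop
 endfacet
 facet normal 0.103 0.875 -0.474
  outer loop
   vertex 0.9 5.1 2.5
   vertex 4.2 5.2 3.4
   vertex 0.9 3.8 0.1
  endloop
 endfacet
 facet normal -0.144 -0.264 0.954
  outer loop
   vertex 2.8 0.9 2.0
   vertex 4.2 5.2 3.4
   vertex 0.3 1.9 1.9
  endloop
 endfacet
 facet normal 0.754 -0.412 0.512
  outer loop
   vertex 2.8 0.9 2.0
   vertex 4.6 3.2 1.2
   vertex 4.2 5.2 3.4
  endloop
 endfacet
 facet normal -0.223 -0.632 -0.742
  outer loop
   vertex 2.8 0.9 2.0
   vertex 0.3 1.9 1.9
   vertex 0.9 3.8 0.1
  endloop
 endfacet
 facet normal 0.187 -0.450 -0.873
  outer loop
   vertex 2.8 0.9 2.0
   vertex 0.9 3.8 0.1
   vertex 4.6 3.2 1.2
  endloop
 endfacet
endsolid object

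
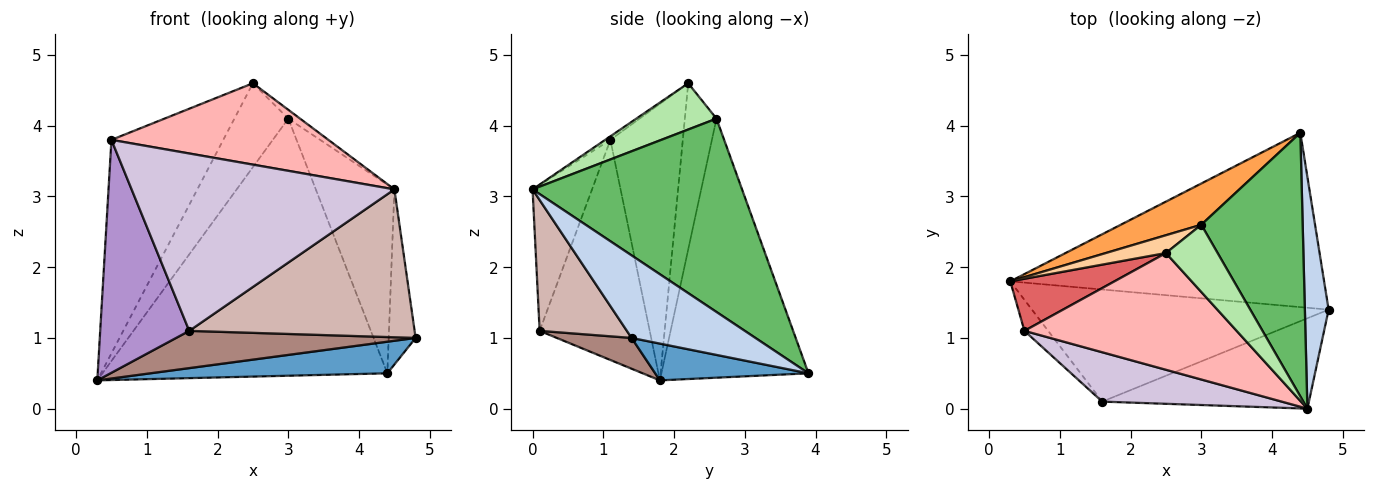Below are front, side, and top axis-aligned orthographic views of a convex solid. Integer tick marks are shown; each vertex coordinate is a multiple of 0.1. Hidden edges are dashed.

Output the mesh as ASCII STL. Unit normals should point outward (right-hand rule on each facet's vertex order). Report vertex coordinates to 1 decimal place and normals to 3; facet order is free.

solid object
 facet normal 0.115 -0.177 -0.977
  outer loop
   vertex 4.4 3.9 0.5
   vertex 4.8 1.4 1.0
   vertex 0.3 1.8 0.4
  endloop
 endfacet
 facet normal 0.941 0.205 0.271
  outer loop
   vertex 4.5 0.0 3.1
   vertex 4.8 1.4 1.0
   vertex 4.4 3.9 0.5
  endloop
 endfacet
 facet normal -0.454 0.880 0.141
  outer loop
   vertex 3.0 2.6 4.1
   vertex 4.4 3.9 0.5
   vertex 0.3 1.8 0.4
  endloop
 endfacet
 facet normal -0.498 0.848 0.180
  outer loop
   vertex 3.0 2.6 4.1
   vertex 0.3 1.8 0.4
   vertex 2.5 2.2 4.6
  endloop
 endfacet
 facet normal 0.840 0.315 0.441
  outer loop
   vertex 3.0 2.6 4.1
   vertex 4.5 0.0 3.1
   vertex 4.4 3.9 0.5
  endloop
 endfacet
 facet normal 0.664 0.098 0.742
  outer loop
   vertex 3.0 2.6 4.1
   vertex 2.5 2.2 4.6
   vertex 4.5 0.0 3.1
  endloop
 endfacet
 facet normal -0.533 0.822 0.201
  outer loop
   vertex 0.5 1.1 3.8
   vertex 2.5 2.2 4.6
   vertex 0.3 1.8 0.4
  endloop
 endfacet
 facet normal -0.014 -0.572 0.820
  outer loop
   vertex 0.5 1.1 3.8
   vertex 4.5 0.0 3.1
   vertex 2.5 2.2 4.6
  endloop
 endfacet
 facet normal -0.775 -0.627 -0.083
  outer loop
   vertex 1.6 0.1 1.1
   vertex 0.5 1.1 3.8
   vertex 0.3 1.8 0.4
  endloop
 endfacet
 facet normal -0.213 -0.941 0.262
  outer loop
   vertex 1.6 0.1 1.1
   vertex 4.5 0.0 3.1
   vertex 0.5 1.1 3.8
  endloop
 endfacet
 facet normal 0.098 -0.314 -0.944
  outer loop
   vertex 1.6 0.1 1.1
   vertex 0.3 1.8 0.4
   vertex 4.8 1.4 1.0
  endloop
 endfacet
 facet normal 0.314 -0.810 -0.495
  outer loop
   vertex 1.6 0.1 1.1
   vertex 4.8 1.4 1.0
   vertex 4.5 0.0 3.1
  endloop
 endfacet
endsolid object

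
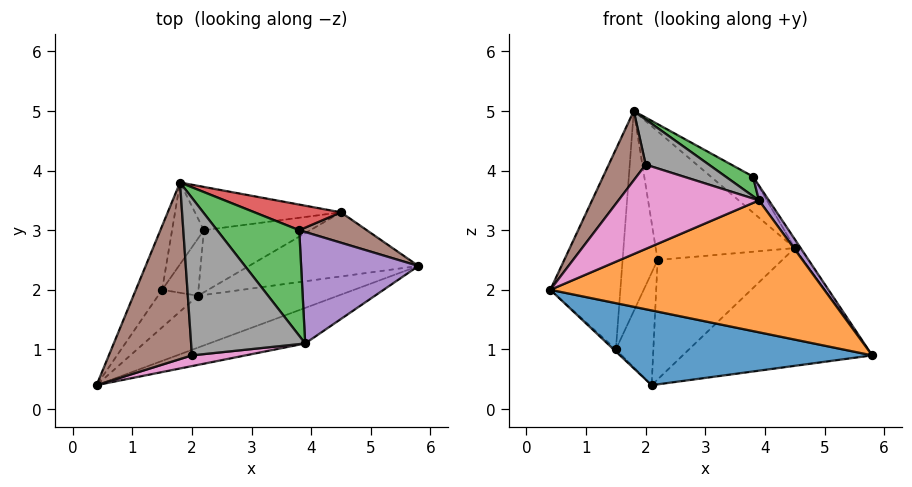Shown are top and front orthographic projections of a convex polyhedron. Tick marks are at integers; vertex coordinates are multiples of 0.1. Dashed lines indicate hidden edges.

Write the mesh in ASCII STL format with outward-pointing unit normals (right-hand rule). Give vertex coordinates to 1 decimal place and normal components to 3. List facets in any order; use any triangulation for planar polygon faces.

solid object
 facet normal 0.185 -0.807 -0.560
  outer loop
   vertex 2.1 1.9 0.4
   vertex 5.8 2.4 0.9
   vertex 0.4 0.4 2.0
  endloop
 endfacet
 facet normal 0.291 -0.924 -0.249
  outer loop
   vertex 3.9 1.1 3.5
   vertex 0.4 0.4 2.0
   vertex 5.8 2.4 0.9
  endloop
 endfacet
 facet normal -0.857 0.491 -0.157
  outer loop
   vertex 1.5 2.0 1.0
   vertex 0.4 0.4 2.0
   vertex 1.8 3.8 5.0
  endloop
 endfacet
 facet normal -0.703 0.040 -0.710
  outer loop
   vertex 1.5 2.0 1.0
   vertex 2.1 1.9 0.4
   vertex 0.4 0.4 2.0
  endloop
 endfacet
 facet normal -0.054 0.877 -0.477
  outer loop
   vertex 4.5 3.3 2.7
   vertex 5.8 2.4 0.9
   vertex 2.1 1.9 0.4
  endloop
 endfacet
 facet normal -0.742 -0.245 0.624
  outer loop
   vertex 2.0 0.9 4.1
   vertex 1.8 3.8 5.0
   vertex 0.4 0.4 2.0
  endloop
 endfacet
 facet normal 0.143 -0.982 0.125
  outer loop
   vertex 2.0 0.9 4.1
   vertex 0.4 0.4 2.0
   vertex 3.9 1.1 3.5
  endloop
 endfacet
 facet normal 0.316 -0.261 0.912
  outer loop
   vertex 2.0 0.9 4.1
   vertex 3.9 1.1 3.5
   vertex 1.8 3.8 5.0
  endloop
 endfacet
 facet normal -0.095 0.944 -0.317
  outer loop
   vertex 2.2 3.0 2.5
   vertex 1.8 3.8 5.0
   vertex 4.5 3.3 2.7
  endloop
 endfacet
 facet normal -0.075 0.885 -0.460
  outer loop
   vertex 2.2 3.0 2.5
   vertex 4.5 3.3 2.7
   vertex 2.1 1.9 0.4
  endloop
 endfacet
 facet normal -0.456 0.824 -0.337
  outer loop
   vertex 2.2 3.0 2.5
   vertex 1.5 2.0 1.0
   vertex 1.8 3.8 5.0
  endloop
 endfacet
 facet normal -0.291 0.853 -0.433
  outer loop
   vertex 2.2 3.0 2.5
   vertex 2.1 1.9 0.4
   vertex 1.5 2.0 1.0
  endloop
 endfacet
 facet normal 0.424 -0.165 0.891
  outer loop
   vertex 3.8 3.0 3.9
   vertex 1.8 3.8 5.0
   vertex 3.9 1.1 3.5
  endloop
 endfacet
 facet normal 0.542 0.685 0.487
  outer loop
   vertex 3.8 3.0 3.9
   vertex 4.5 3.3 2.7
   vertex 1.8 3.8 5.0
  endloop
 endfacet
 facet normal 0.823 -0.075 0.564
  outer loop
   vertex 3.8 3.0 3.9
   vertex 3.9 1.1 3.5
   vertex 5.8 2.4 0.9
  endloop
 endfacet
 facet normal 0.836 0.155 0.526
  outer loop
   vertex 3.8 3.0 3.9
   vertex 5.8 2.4 0.9
   vertex 4.5 3.3 2.7
  endloop
 endfacet
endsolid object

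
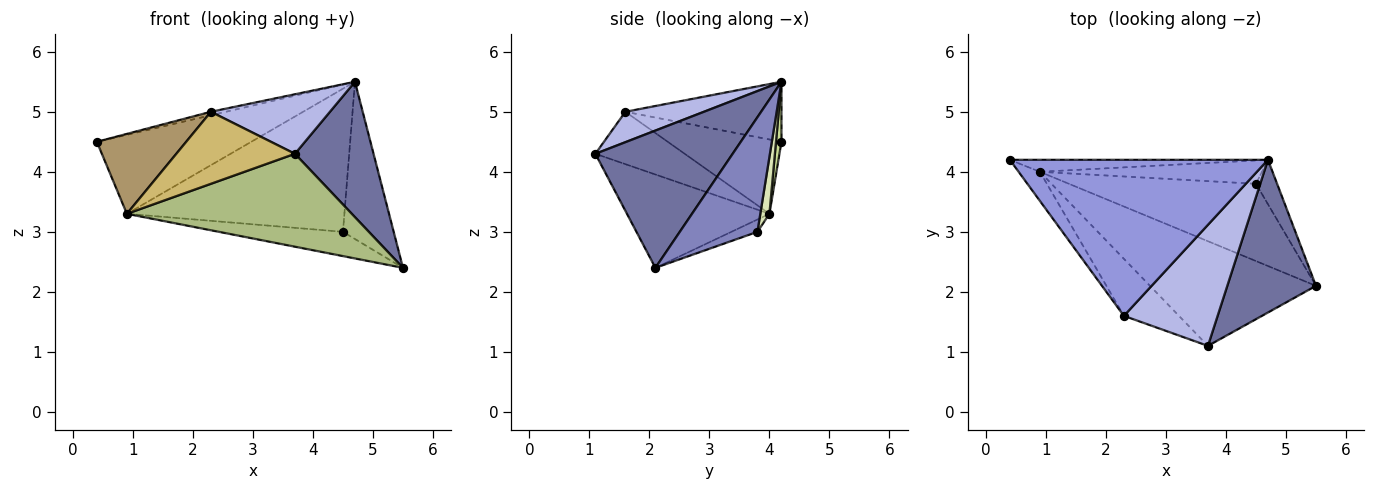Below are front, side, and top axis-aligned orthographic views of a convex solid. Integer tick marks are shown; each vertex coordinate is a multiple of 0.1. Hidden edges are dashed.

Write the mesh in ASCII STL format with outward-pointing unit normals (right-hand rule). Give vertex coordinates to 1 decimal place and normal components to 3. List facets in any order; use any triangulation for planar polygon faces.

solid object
 facet normal 0.757 -0.433 0.489
  outer loop
   vertex 3.7 1.1 4.3
   vertex 5.5 2.1 2.4
   vertex 4.7 4.2 5.5
  endloop
 endfacet
 facet normal 0.827 0.541 -0.153
  outer loop
   vertex 4.5 3.8 3.0
   vertex 4.7 4.2 5.5
   vertex 5.5 2.1 2.4
  endloop
 endfacet
 facet normal -0.226 0.022 0.974
  outer loop
   vertex 2.3 1.6 5.0
   vertex 4.7 4.2 5.5
   vertex 0.4 4.2 4.5
  endloop
 endfacet
 facet normal 0.279 -0.424 0.862
  outer loop
   vertex 2.3 1.6 5.0
   vertex 3.7 1.1 4.3
   vertex 4.7 4.2 5.5
  endloop
 endfacet
 facet normal -0.063 0.299 -0.952
  outer loop
   vertex 0.9 4.0 3.3
   vertex 4.5 3.8 3.0
   vertex 5.5 2.1 2.4
  endloop
 endfacet
 facet normal -0.388 -0.612 -0.689
  outer loop
   vertex 0.9 4.0 3.3
   vertex 5.5 2.1 2.4
   vertex 3.7 1.1 4.3
  endloop
 endfacet
 facet normal 0.035 0.988 -0.150
  outer loop
   vertex 0.9 4.0 3.3
   vertex 0.4 4.2 4.5
   vertex 4.7 4.2 5.5
  endloop
 endfacet
 facet normal 0.041 0.986 -0.161
  outer loop
   vertex 0.9 4.0 3.3
   vertex 4.7 4.2 5.5
   vertex 4.5 3.8 3.0
  endloop
 endfacet
 facet normal -0.767 -0.603 -0.219
  outer loop
   vertex 0.9 4.0 3.3
   vertex 2.3 1.6 5.0
   vertex 0.4 4.2 4.5
  endloop
 endfacet
 facet normal -0.508 -0.675 -0.535
  outer loop
   vertex 0.9 4.0 3.3
   vertex 3.7 1.1 4.3
   vertex 2.3 1.6 5.0
  endloop
 endfacet
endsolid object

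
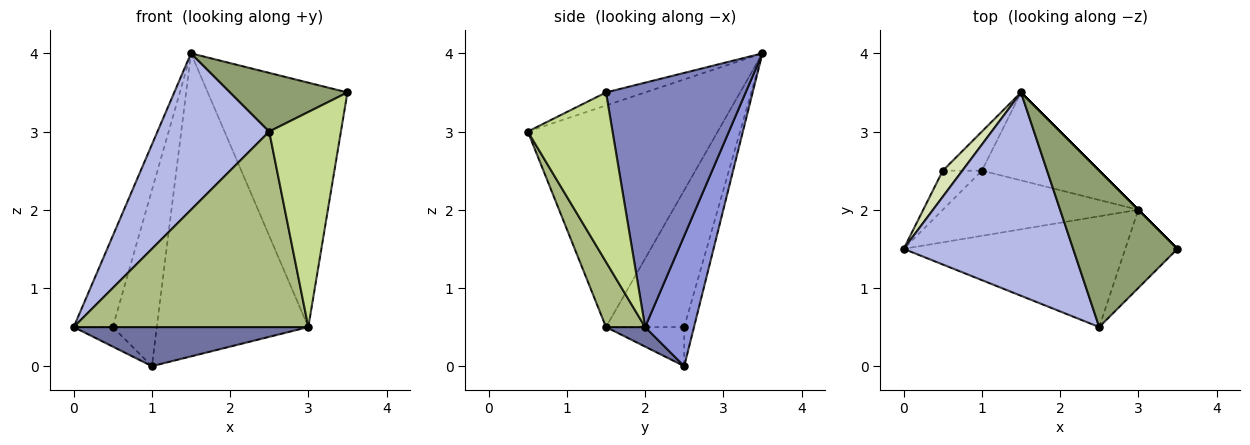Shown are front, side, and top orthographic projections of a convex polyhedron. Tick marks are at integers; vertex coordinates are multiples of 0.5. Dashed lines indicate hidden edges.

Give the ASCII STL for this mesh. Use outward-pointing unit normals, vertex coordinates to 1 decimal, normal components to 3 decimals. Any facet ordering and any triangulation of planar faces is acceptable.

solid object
 facet normal 0.085 -0.513 -0.854
  outer loop
   vertex 3.0 2.0 0.5
   vertex 0.0 1.5 0.5
   vertex 1.0 2.5 0.0
  endloop
 endfacet
 facet normal 0.707 0.707 0.000
  outer loop
   vertex 3.0 2.0 0.5
   vertex 1.5 3.5 4.0
   vertex 3.5 1.5 3.5
  endloop
 endfacet
 facet normal 0.296 0.917 -0.266
  outer loop
   vertex 3.0 2.0 0.5
   vertex 1.0 2.5 0.0
   vertex 1.5 3.5 4.0
  endloop
 endfacet
 facet normal -0.720 -0.423 0.550
  outer loop
   vertex 2.5 0.5 3.0
   vertex 1.5 3.5 4.0
   vertex 0.0 1.5 0.5
  endloop
 endfacet
 facet normal -0.116 -0.349 0.930
  outer loop
   vertex 2.5 0.5 3.0
   vertex 3.5 1.5 3.5
   vertex 1.5 3.5 4.0
  endloop
 endfacet
 facet normal 0.144 -0.861 -0.488
  outer loop
   vertex 2.5 0.5 3.0
   vertex 0.0 1.5 0.5
   vertex 3.0 2.0 0.5
  endloop
 endfacet
 facet normal 0.743 -0.629 -0.229
  outer loop
   vertex 2.5 0.5 3.0
   vertex 3.0 2.0 0.5
   vertex 3.5 1.5 3.5
  endloop
 endfacet
 facet normal -0.887 0.444 0.127
  outer loop
   vertex 0.5 2.5 0.5
   vertex 0.0 1.5 0.5
   vertex 1.5 3.5 4.0
  endloop
 endfacet
 facet normal -0.667 0.333 -0.667
  outer loop
   vertex 0.5 2.5 0.5
   vertex 1.0 2.5 0.0
   vertex 0.0 1.5 0.5
  endloop
 endfacet
 facet normal -0.212 0.954 -0.212
  outer loop
   vertex 0.5 2.5 0.5
   vertex 1.5 3.5 4.0
   vertex 1.0 2.5 0.0
  endloop
 endfacet
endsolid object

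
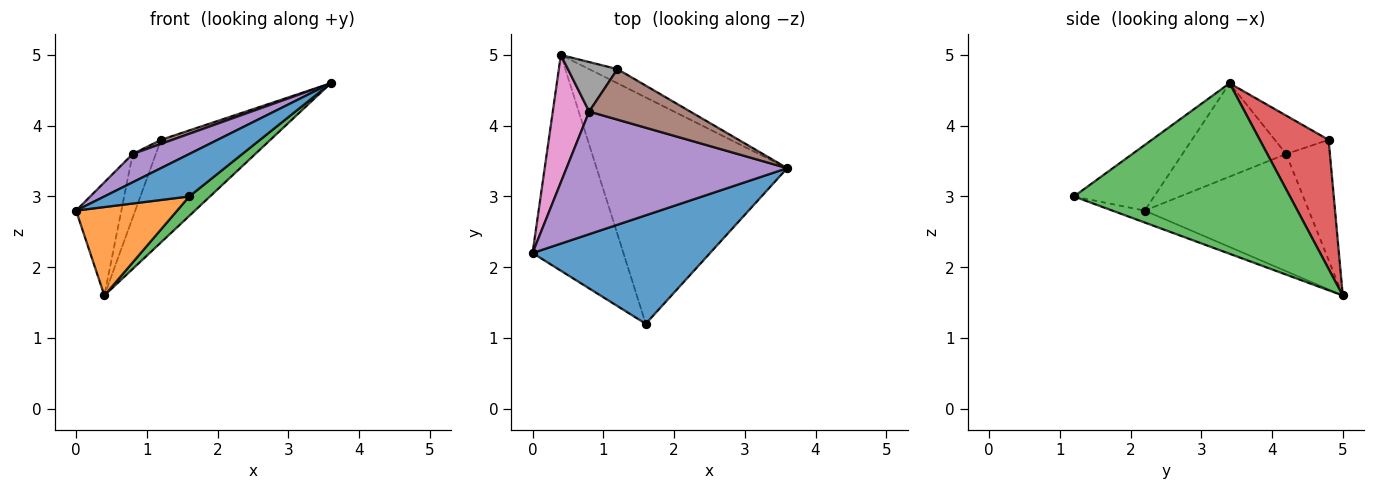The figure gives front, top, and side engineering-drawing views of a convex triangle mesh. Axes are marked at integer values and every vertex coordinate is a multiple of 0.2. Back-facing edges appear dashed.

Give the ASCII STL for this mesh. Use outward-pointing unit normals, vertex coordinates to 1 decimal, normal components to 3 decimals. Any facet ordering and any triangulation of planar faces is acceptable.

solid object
 facet normal -0.325 -0.345 0.881
  outer loop
   vertex 1.6 1.2 3.0
   vertex 3.6 3.4 4.6
   vertex 0.0 2.2 2.8
  endloop
 endfacet
 facet normal -0.120 -0.376 -0.919
  outer loop
   vertex 1.6 1.2 3.0
   vertex 0.0 2.2 2.8
   vertex 0.4 5.0 1.6
  endloop
 endfacet
 facet normal 0.665 -0.064 -0.744
  outer loop
   vertex 1.6 1.2 3.0
   vertex 0.4 5.0 1.6
   vertex 3.6 3.4 4.6
  endloop
 endfacet
 facet normal 0.529 0.841 -0.116
  outer loop
   vertex 1.2 4.8 3.8
   vertex 3.6 3.4 4.6
   vertex 0.4 5.0 1.6
  endloop
 endfacet
 facet normal -0.381 -0.208 0.901
  outer loop
   vertex 0.8 4.2 3.6
   vertex 0.0 2.2 2.8
   vertex 3.6 3.4 4.6
  endloop
 endfacet
 facet normal -0.354 -0.075 0.932
  outer loop
   vertex 0.8 4.2 3.6
   vertex 3.6 3.4 4.6
   vertex 1.2 4.8 3.8
  endloop
 endfacet
 facet normal -0.924 0.255 0.287
  outer loop
   vertex 0.8 4.2 3.6
   vertex 0.4 5.0 1.6
   vertex 0.0 2.2 2.8
  endloop
 endfacet
 facet normal -0.831 0.440 0.342
  outer loop
   vertex 0.8 4.2 3.6
   vertex 1.2 4.8 3.8
   vertex 0.4 5.0 1.6
  endloop
 endfacet
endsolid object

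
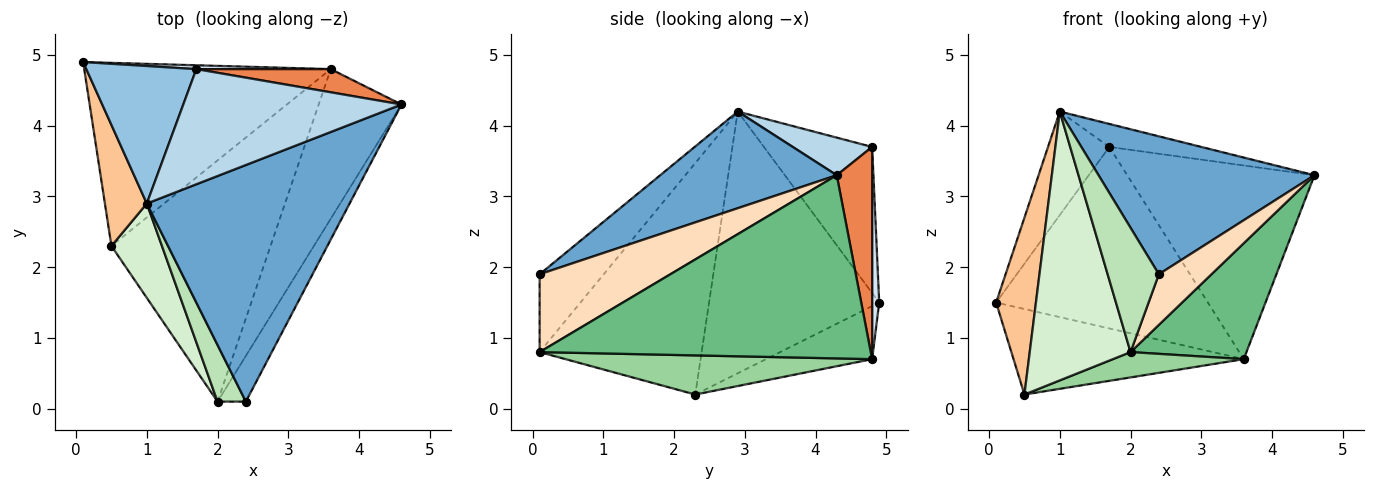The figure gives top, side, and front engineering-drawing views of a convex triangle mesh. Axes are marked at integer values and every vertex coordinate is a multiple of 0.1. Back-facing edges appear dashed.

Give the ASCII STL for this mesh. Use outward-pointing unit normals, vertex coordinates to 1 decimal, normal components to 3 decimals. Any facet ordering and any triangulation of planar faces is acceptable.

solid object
 facet normal 0.381 -0.466 0.799
  outer loop
   vertex 1.0 2.9 4.2
   vertex 2.4 0.1 1.9
   vertex 4.6 4.3 3.3
  endloop
 endfacet
 facet normal -0.728 0.412 0.548
  outer loop
   vertex 1.7 4.8 3.7
   vertex 0.1 4.9 1.5
   vertex 1.0 2.9 4.2
  endloop
 endfacet
 facet normal 0.167 0.193 0.967
  outer loop
   vertex 1.7 4.8 3.7
   vertex 1.0 2.9 4.2
   vertex 4.6 4.3 3.3
  endloop
 endfacet
 facet normal 0.033 0.999 0.021
  outer loop
   vertex 1.7 4.8 3.7
   vertex 3.6 4.8 0.7
   vertex 0.1 4.9 1.5
  endloop
 endfacet
 facet normal 0.184 0.976 0.117
  outer loop
   vertex 1.7 4.8 3.7
   vertex 4.6 4.3 3.3
   vertex 3.6 4.8 0.7
  endloop
 endfacet
 facet normal -0.191 0.415 -0.889
  outer loop
   vertex 0.5 2.3 0.2
   vertex 0.1 4.9 1.5
   vertex 3.6 4.8 0.7
  endloop
 endfacet
 facet normal -0.962 -0.225 0.154
  outer loop
   vertex 0.5 2.3 0.2
   vertex 1.0 2.9 4.2
   vertex 0.1 4.9 1.5
  endloop
 endfacet
 facet normal 0.879 -0.354 -0.320
  outer loop
   vertex 2.0 0.1 0.8
   vertex 4.6 4.3 3.3
   vertex 2.4 0.1 1.9
  endloop
 endfacet
 facet normal 0.868 -0.304 -0.392
  outer loop
   vertex 2.0 0.1 0.8
   vertex 3.6 4.8 0.7
   vertex 4.6 4.3 3.3
  endloop
 endfacet
 facet normal 0.238 -0.101 -0.966
  outer loop
   vertex 2.0 0.1 0.8
   vertex 0.5 2.3 0.2
   vertex 3.6 4.8 0.7
  endloop
 endfacet
 facet normal -0.752 -0.600 0.273
  outer loop
   vertex 2.0 0.1 0.8
   vertex 2.4 0.1 1.9
   vertex 1.0 2.9 4.2
  endloop
 endfacet
 facet normal -0.835 -0.519 0.182
  outer loop
   vertex 2.0 0.1 0.8
   vertex 1.0 2.9 4.2
   vertex 0.5 2.3 0.2
  endloop
 endfacet
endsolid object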